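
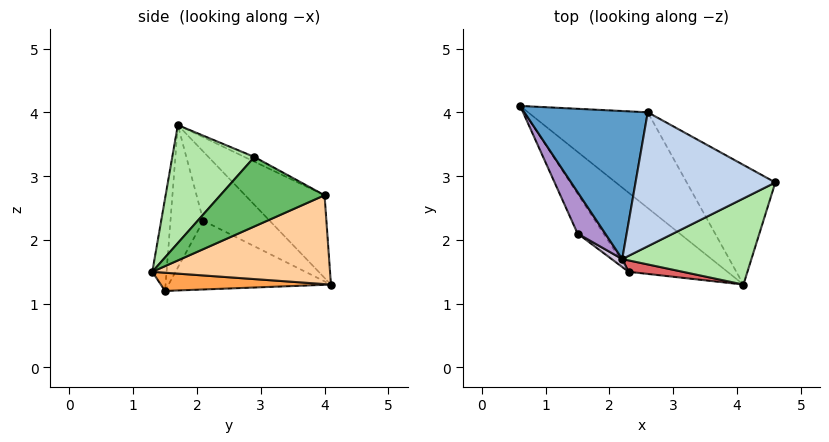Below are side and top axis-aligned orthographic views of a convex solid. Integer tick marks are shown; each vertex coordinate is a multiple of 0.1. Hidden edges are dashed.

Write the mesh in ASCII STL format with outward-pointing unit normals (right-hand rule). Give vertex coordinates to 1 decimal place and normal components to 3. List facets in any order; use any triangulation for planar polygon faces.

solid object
 facet normal -0.499 0.443 0.745
  outer loop
   vertex 2.6 4.0 2.7
   vertex 0.6 4.1 1.3
   vertex 2.2 1.7 3.8
  endloop
 endfacet
 facet normal -0.030 0.436 0.900
  outer loop
   vertex 2.6 4.0 2.7
   vertex 2.2 1.7 3.8
   vertex 4.6 2.9 3.3
  endloop
 endfacet
 facet normal 0.179 0.154 -0.972
  outer loop
   vertex 4.1 1.3 1.5
   vertex 2.3 1.5 1.2
   vertex 0.6 4.1 1.3
  endloop
 endfacet
 facet normal 0.491 0.567 -0.661
  outer loop
   vertex 4.1 1.3 1.5
   vertex 0.6 4.1 1.3
   vertex 2.6 4.0 2.7
  endloop
 endfacet
 facet normal 0.507 0.569 -0.647
  outer loop
   vertex 4.1 1.3 1.5
   vertex 2.6 4.0 2.7
   vertex 4.6 2.9 3.3
  endloop
 endfacet
 facet normal 0.467 -0.721 0.511
  outer loop
   vertex 4.1 1.3 1.5
   vertex 4.6 2.9 3.3
   vertex 2.2 1.7 3.8
  endloop
 endfacet
 facet normal -0.122 -0.990 0.071
  outer loop
   vertex 4.1 1.3 1.5
   vertex 2.2 1.7 3.8
   vertex 2.3 1.5 1.2
  endloop
 endfacet
 facet normal -0.803 -0.513 -0.304
  outer loop
   vertex 1.5 2.1 2.3
   vertex 0.6 4.1 1.3
   vertex 2.3 1.5 1.2
  endloop
 endfacet
 facet normal -0.904 -0.226 0.362
  outer loop
   vertex 1.5 2.1 2.3
   vertex 2.2 1.7 3.8
   vertex 0.6 4.1 1.3
  endloop
 endfacet
 facet normal -0.562 -0.826 0.042
  outer loop
   vertex 1.5 2.1 2.3
   vertex 2.3 1.5 1.2
   vertex 2.2 1.7 3.8
  endloop
 endfacet
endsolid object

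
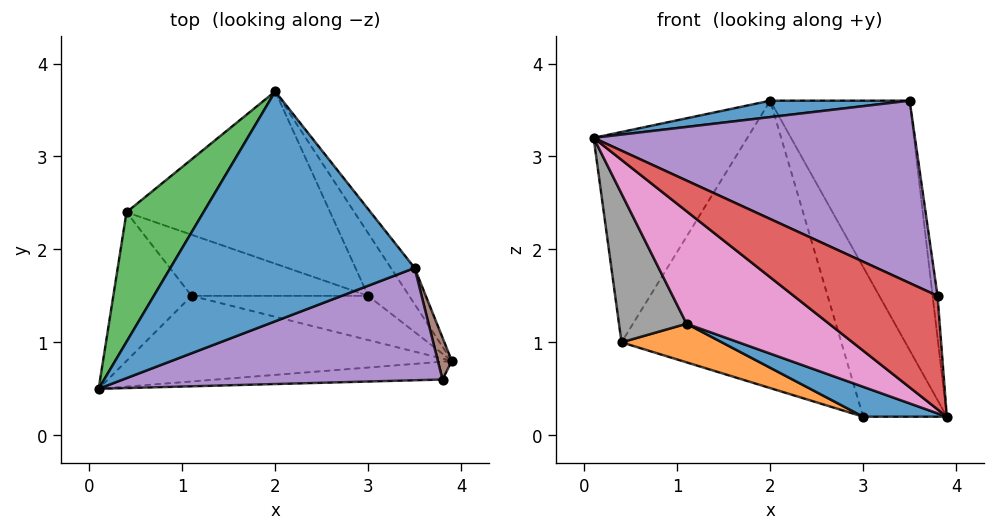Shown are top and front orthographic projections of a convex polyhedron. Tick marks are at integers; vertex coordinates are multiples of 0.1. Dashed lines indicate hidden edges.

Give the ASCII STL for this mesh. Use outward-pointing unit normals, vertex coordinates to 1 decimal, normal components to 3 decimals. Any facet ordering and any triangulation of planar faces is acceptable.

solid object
 facet normal -0.090 -0.071 0.993
  outer loop
   vertex 3.5 1.8 3.6
   vertex 2.0 3.7 3.6
   vertex 0.1 0.5 3.2
  endloop
 endfacet
 facet normal 0.782 0.617 -0.090
  outer loop
   vertex 3.5 1.8 3.6
   vertex 3.9 0.8 0.2
   vertex 2.0 3.7 3.6
  endloop
 endfacet
 facet normal -0.839 0.463 0.285
  outer loop
   vertex 0.4 2.4 1.0
   vertex 0.1 0.5 3.2
   vertex 2.0 3.7 3.6
  endloop
 endfacet
 facet normal -0.045 -0.987 -0.155
  outer loop
   vertex 3.8 0.6 1.5
   vertex 0.1 0.5 3.2
   vertex 3.9 0.8 0.2
  endloop
 endfacet
 facet normal 0.255 -0.823 0.507
  outer loop
   vertex 3.8 0.6 1.5
   vertex 3.5 1.8 3.6
   vertex 0.1 0.5 3.2
  endloop
 endfacet
 facet normal 0.992 0.090 0.090
  outer loop
   vertex 3.8 0.6 1.5
   vertex 3.9 0.8 0.2
   vertex 3.5 1.8 3.6
  endloop
 endfacet
 facet normal -0.383 -0.735 -0.559
  outer loop
   vertex 1.1 1.5 1.2
   vertex 3.9 0.8 0.2
   vertex 0.1 0.5 3.2
  endloop
 endfacet
 facet normal -0.577 -0.577 -0.577
  outer loop
   vertex 1.1 1.5 1.2
   vertex 0.1 0.5 3.2
   vertex 0.4 2.4 1.0
  endloop
 endfacet
 facet normal 0.583 0.750 -0.314
  outer loop
   vertex 3.0 1.5 0.2
   vertex 2.0 3.7 3.6
   vertex 3.9 0.8 0.2
  endloop
 endfacet
 facet normal 0.137 0.850 -0.509
  outer loop
   vertex 3.0 1.5 0.2
   vertex 0.4 2.4 1.0
   vertex 2.0 3.7 3.6
  endloop
 endfacet
 facet normal -0.400 -0.514 -0.759
  outer loop
   vertex 3.0 1.5 0.2
   vertex 3.9 0.8 0.2
   vertex 1.1 1.5 1.2
  endloop
 endfacet
 facet normal -0.407 -0.488 -0.772
  outer loop
   vertex 3.0 1.5 0.2
   vertex 1.1 1.5 1.2
   vertex 0.4 2.4 1.0
  endloop
 endfacet
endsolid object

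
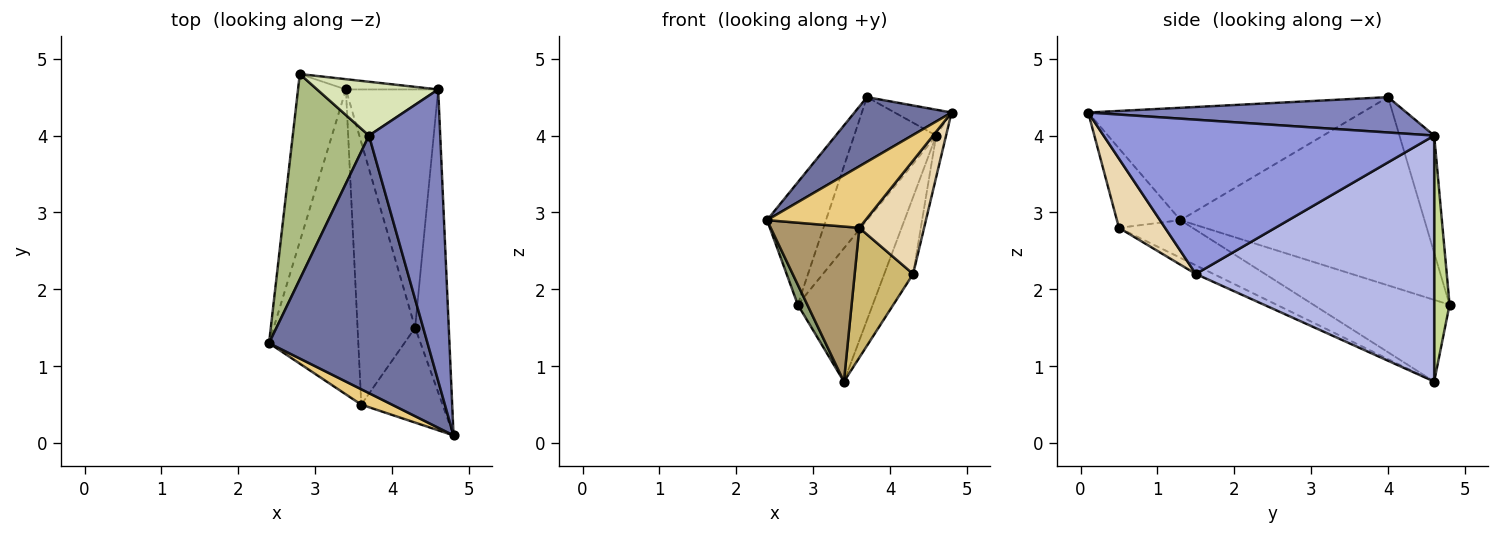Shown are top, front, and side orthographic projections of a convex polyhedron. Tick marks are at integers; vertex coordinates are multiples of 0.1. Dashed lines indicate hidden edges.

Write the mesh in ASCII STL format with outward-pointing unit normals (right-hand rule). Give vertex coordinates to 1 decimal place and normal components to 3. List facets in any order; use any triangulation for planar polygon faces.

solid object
 facet normal -0.567 -0.201 0.799
  outer loop
   vertex 3.7 4.0 4.5
   vertex 2.4 1.3 2.9
   vertex 4.8 0.1 4.3
  endloop
 endfacet
 facet normal 0.443 0.079 0.893
  outer loop
   vertex 4.6 4.6 4.0
   vertex 3.7 4.0 4.5
   vertex 4.8 0.1 4.3
  endloop
 endfacet
 facet normal 0.977 0.029 -0.213
  outer loop
   vertex 4.3 1.5 2.2
   vertex 4.6 4.6 4.0
   vertex 4.8 0.1 4.3
  endloop
 endfacet
 facet normal 0.930 0.113 -0.349
  outer loop
   vertex 4.3 1.5 2.2
   vertex 3.4 4.6 0.8
   vertex 4.6 4.6 4.0
  endloop
 endfacet
 facet normal -0.861 -0.060 -0.505
  outer loop
   vertex 2.8 4.8 1.8
   vertex 3.4 4.6 0.8
   vertex 2.4 1.3 2.9
  endloop
 endfacet
 facet normal -0.905 0.218 0.366
  outer loop
   vertex 2.8 4.8 1.8
   vertex 2.4 1.3 2.9
   vertex 3.7 4.0 4.5
  endloop
 endfacet
 facet normal 0.200 0.977 -0.075
  outer loop
   vertex 2.8 4.8 1.8
   vertex 4.6 4.6 4.0
   vertex 3.4 4.6 0.8
  endloop
 endfacet
 facet normal -0.362 0.854 0.374
  outer loop
   vertex 2.8 4.8 1.8
   vertex 3.7 4.0 4.5
   vertex 4.6 4.6 4.0
  endloop
 endfacet
 facet normal -0.352 -0.424 -0.834
  outer loop
   vertex 3.6 0.5 2.8
   vertex 2.4 1.3 2.9
   vertex 3.4 4.6 0.8
  endloop
 endfacet
 facet normal -0.133 -0.440 -0.888
  outer loop
   vertex 3.6 0.5 2.8
   vertex 3.4 4.6 0.8
   vertex 4.3 1.5 2.2
  endloop
 endfacet
 facet normal -0.531 -0.822 0.206
  outer loop
   vertex 3.6 0.5 2.8
   vertex 4.8 0.1 4.3
   vertex 2.4 1.3 2.9
  endloop
 endfacet
 facet normal 0.479 -0.673 -0.563
  outer loop
   vertex 3.6 0.5 2.8
   vertex 4.3 1.5 2.2
   vertex 4.8 0.1 4.3
  endloop
 endfacet
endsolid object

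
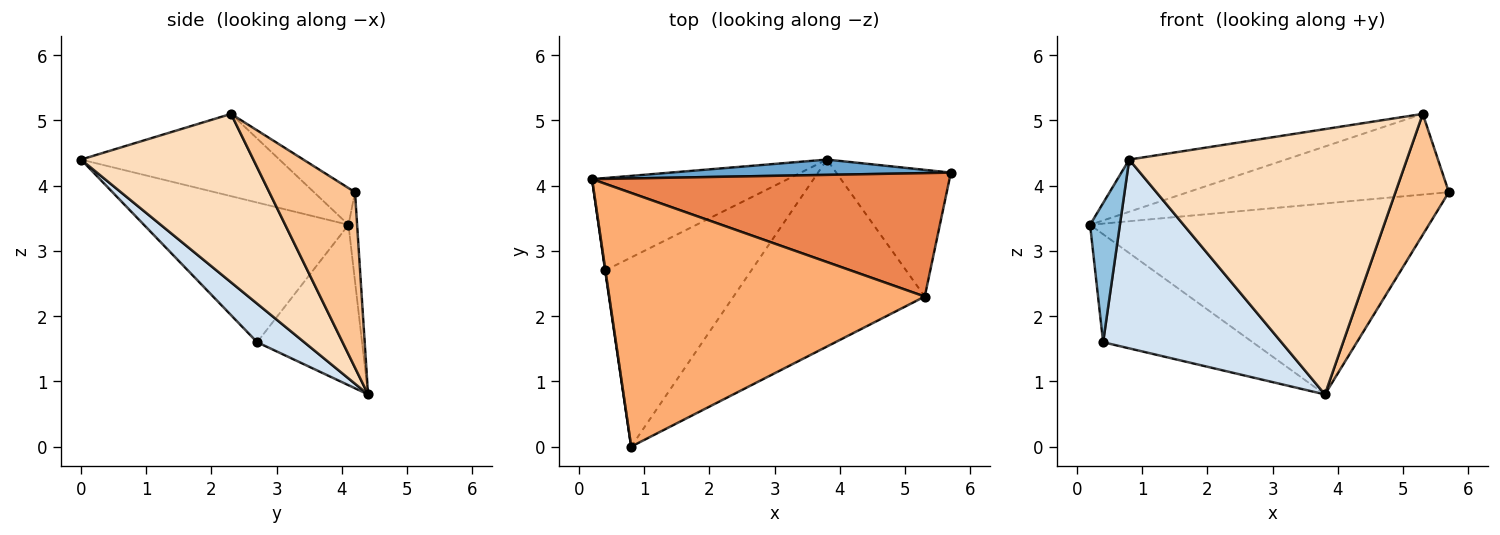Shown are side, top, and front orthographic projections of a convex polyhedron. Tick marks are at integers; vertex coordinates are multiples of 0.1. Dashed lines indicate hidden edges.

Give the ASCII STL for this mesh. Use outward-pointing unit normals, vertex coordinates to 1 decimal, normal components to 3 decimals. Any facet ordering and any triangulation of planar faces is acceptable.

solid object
 facet normal -0.025 0.996 0.080
  outer loop
   vertex 3.8 4.4 0.8
   vertex 0.2 4.1 3.4
   vertex 5.7 4.2 3.9
  endloop
 endfacet
 facet normal -0.990 -0.144 0.002
  outer loop
   vertex 0.4 2.7 1.6
   vertex 0.8 0.0 4.4
   vertex 0.2 4.1 3.4
  endloop
 endfacet
 facet normal -0.470 0.671 -0.574
  outer loop
   vertex 0.4 2.7 1.6
   vertex 0.2 4.1 3.4
   vertex 3.8 4.4 0.8
  endloop
 endfacet
 facet normal 0.183 -0.694 -0.696
  outer loop
   vertex 0.4 2.7 1.6
   vertex 3.8 4.4 0.8
   vertex 0.8 0.0 4.4
  endloop
 endfacet
 facet normal -0.086 0.545 0.834
  outer loop
   vertex 5.3 2.3 5.1
   vertex 5.7 4.2 3.9
   vertex 0.2 4.1 3.4
  endloop
 endfacet
 facet normal -0.247 0.195 0.949
  outer loop
   vertex 5.3 2.3 5.1
   vertex 0.2 4.1 3.4
   vertex 0.8 0.0 4.4
  endloop
 endfacet
 facet normal 0.742 -0.462 -0.485
  outer loop
   vertex 5.3 2.3 5.1
   vertex 3.8 4.4 0.8
   vertex 5.7 4.2 3.9
  endloop
 endfacet
 facet normal 0.452 -0.729 -0.514
  outer loop
   vertex 5.3 2.3 5.1
   vertex 0.8 0.0 4.4
   vertex 3.8 4.4 0.8
  endloop
 endfacet
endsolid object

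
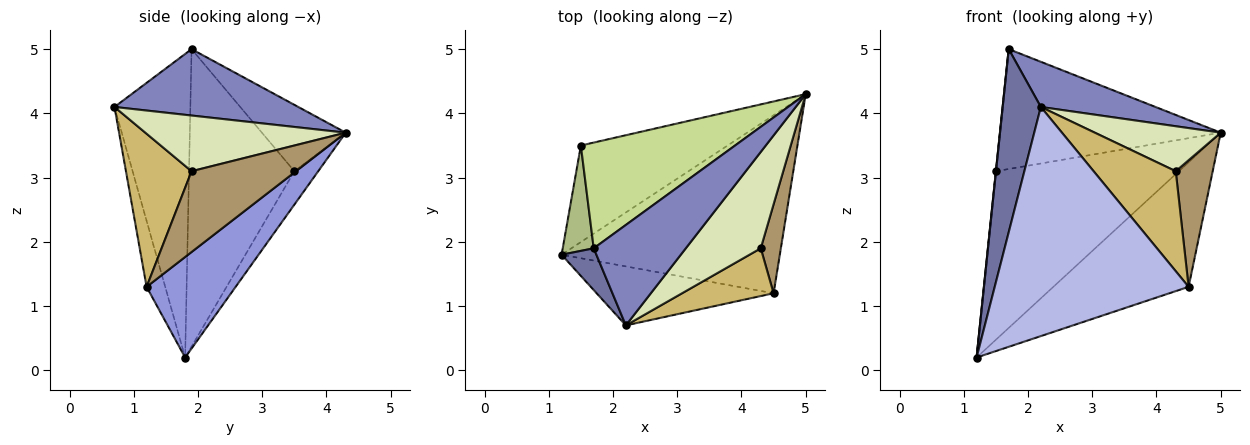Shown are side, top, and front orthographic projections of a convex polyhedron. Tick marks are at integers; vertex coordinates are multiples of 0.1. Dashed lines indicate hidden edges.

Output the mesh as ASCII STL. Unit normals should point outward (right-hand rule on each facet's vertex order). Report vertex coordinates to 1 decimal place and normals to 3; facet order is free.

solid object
 facet normal -0.889 -0.447 0.102
  outer loop
   vertex 1.7 1.9 5.0
   vertex 1.2 1.8 0.2
   vertex 2.2 0.7 4.1
  endloop
 endfacet
 facet normal 0.549 -0.343 0.762
  outer loop
   vertex 1.7 1.9 5.0
   vertex 2.2 0.7 4.1
   vertex 5.0 4.3 3.7
  endloop
 endfacet
 facet normal 0.353 0.536 -0.767
  outer loop
   vertex 4.5 1.2 1.3
   vertex 1.2 1.8 0.2
   vertex 5.0 4.3 3.7
  endloop
 endfacet
 facet normal -0.093 -0.964 -0.248
  outer loop
   vertex 4.5 1.2 1.3
   vertex 2.2 0.7 4.1
   vertex 1.2 1.8 0.2
  endloop
 endfacet
 facet normal -0.112 0.862 -0.494
  outer loop
   vertex 1.5 3.5 3.1
   vertex 5.0 4.3 3.7
   vertex 1.2 1.8 0.2
  endloop
 endfacet
 facet normal -0.995 -0.001 0.104
  outer loop
   vertex 1.5 3.5 3.1
   vertex 1.2 1.8 0.2
   vertex 1.7 1.9 5.0
  endloop
 endfacet
 facet normal -0.274 0.721 0.636
  outer loop
   vertex 1.5 3.5 3.1
   vertex 1.7 1.9 5.0
   vertex 5.0 4.3 3.7
  endloop
 endfacet
 facet normal 0.558 -0.351 0.752
  outer loop
   vertex 4.3 1.9 3.1
   vertex 5.0 4.3 3.7
   vertex 2.2 0.7 4.1
  endloop
 endfacet
 facet normal 0.918 -0.325 0.228
  outer loop
   vertex 4.3 1.9 3.1
   vertex 4.5 1.2 1.3
   vertex 5.0 4.3 3.7
  endloop
 endfacet
 facet normal 0.585 -0.732 0.350
  outer loop
   vertex 4.3 1.9 3.1
   vertex 2.2 0.7 4.1
   vertex 4.5 1.2 1.3
  endloop
 endfacet
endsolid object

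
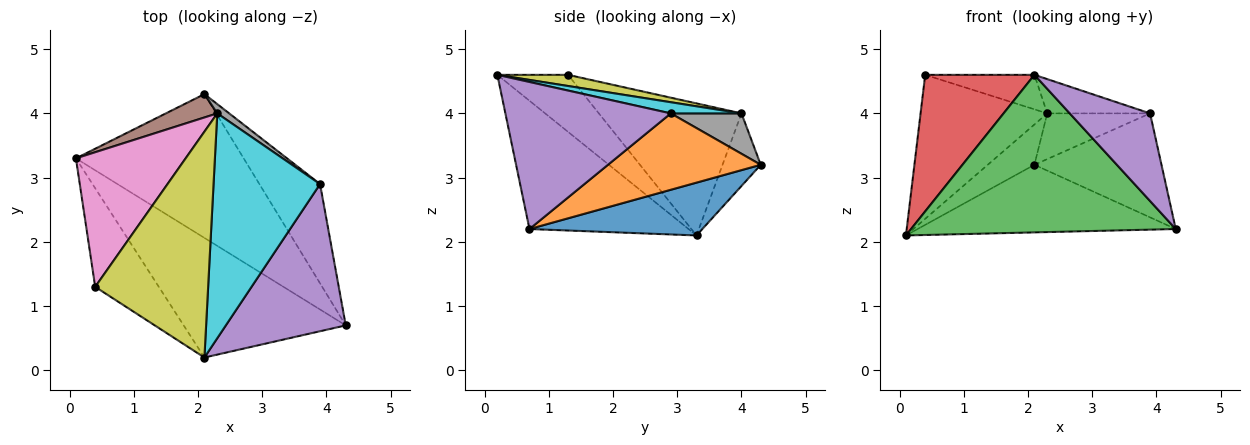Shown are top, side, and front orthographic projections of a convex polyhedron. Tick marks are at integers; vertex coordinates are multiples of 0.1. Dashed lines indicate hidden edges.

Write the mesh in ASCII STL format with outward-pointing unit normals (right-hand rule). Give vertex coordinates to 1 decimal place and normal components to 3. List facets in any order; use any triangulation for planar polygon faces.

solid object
 facet normal 0.274 0.409 -0.870
  outer loop
   vertex 2.1 4.3 3.2
   vertex 4.3 0.7 2.2
   vertex 0.1 3.3 2.1
  endloop
 endfacet
 facet normal 0.656 0.546 -0.521
  outer loop
   vertex 3.9 2.9 4.0
   vertex 4.3 0.7 2.2
   vertex 2.1 4.3 3.2
  endloop
 endfacet
 facet normal -0.432 -0.718 -0.545
  outer loop
   vertex 2.1 0.2 4.6
   vertex 0.1 3.3 2.1
   vertex 4.3 0.7 2.2
  endloop
 endfacet
 facet normal -0.465 -0.718 -0.519
  outer loop
   vertex 2.1 0.2 4.6
   vertex 0.4 1.3 4.6
   vertex 0.1 3.3 2.1
  endloop
 endfacet
 facet normal 0.725 -0.352 0.592
  outer loop
   vertex 2.1 0.2 4.6
   vertex 4.3 0.7 2.2
   vertex 3.9 2.9 4.0
  endloop
 endfacet
 facet normal -0.578 0.706 0.409
  outer loop
   vertex 2.3 4.0 4.0
   vertex 2.1 4.3 3.2
   vertex 0.1 3.3 2.1
  endloop
 endfacet
 facet normal -0.635 0.564 0.528
  outer loop
   vertex 2.3 4.0 4.0
   vertex 0.1 3.3 2.1
   vertex 0.4 1.3 4.6
  endloop
 endfacet
 facet normal 0.559 0.813 0.165
  outer loop
   vertex 2.3 4.0 4.0
   vertex 3.9 2.9 4.0
   vertex 2.1 4.3 3.2
  endloop
 endfacet
 facet normal 0.097 0.150 0.984
  outer loop
   vertex 2.3 4.0 4.0
   vertex 0.4 1.3 4.6
   vertex 2.1 0.2 4.6
  endloop
 endfacet
 facet normal 0.103 0.150 0.983
  outer loop
   vertex 2.3 4.0 4.0
   vertex 2.1 0.2 4.6
   vertex 3.9 2.9 4.0
  endloop
 endfacet
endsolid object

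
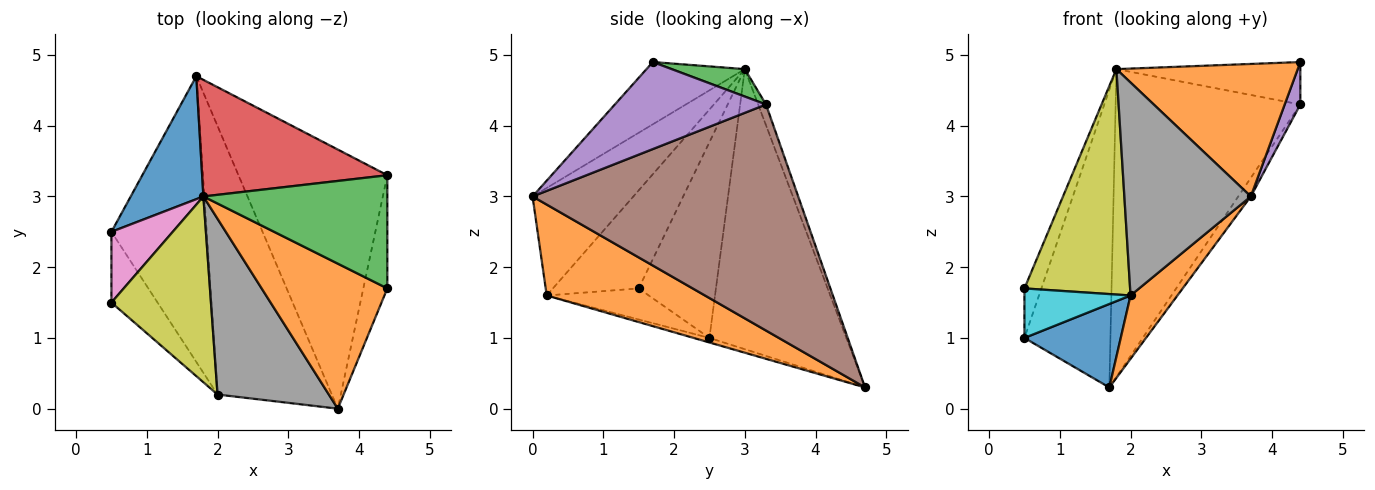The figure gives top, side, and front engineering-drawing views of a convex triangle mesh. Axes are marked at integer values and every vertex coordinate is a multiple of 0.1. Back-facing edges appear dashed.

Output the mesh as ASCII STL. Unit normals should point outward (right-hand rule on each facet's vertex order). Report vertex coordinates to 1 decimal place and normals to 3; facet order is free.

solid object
 facet normal -0.827 0.519 0.215
  outer loop
   vertex 1.8 3.0 4.8
   vertex 1.7 4.7 0.3
   vertex 0.5 2.5 1.0
  endloop
 endfacet
 facet normal -0.343 -0.634 0.693
  outer loop
   vertex 1.8 3.0 4.8
   vertex 3.7 0.0 3.0
   vertex 4.4 1.7 4.9
  endloop
 endfacet
 facet normal 0.138 0.348 0.927
  outer loop
   vertex 4.4 3.3 4.3
   vertex 1.8 3.0 4.8
   vertex 4.4 1.7 4.9
  endloop
 endfacet
 facet normal -0.040 0.934 0.354
  outer loop
   vertex 4.4 3.3 4.3
   vertex 1.7 4.7 0.3
   vertex 1.8 3.0 4.8
  endloop
 endfacet
 facet normal 0.959 -0.099 -0.265
  outer loop
   vertex 4.4 3.3 4.3
   vertex 4.4 1.7 4.9
   vertex 3.7 0.0 3.0
  endloop
 endfacet
 facet normal 0.835 0.039 -0.550
  outer loop
   vertex 4.4 3.3 4.3
   vertex 3.7 0.0 3.0
   vertex 1.7 4.7 0.3
  endloop
 endfacet
 facet normal -0.934 0.205 0.293
  outer loop
   vertex 0.5 1.5 1.7
   vertex 1.8 3.0 4.8
   vertex 0.5 2.5 1.0
  endloop
 endfacet
 facet normal -0.524 -0.657 0.542
  outer loop
   vertex 2.0 0.2 1.6
   vertex 3.7 0.0 3.0
   vertex 1.8 3.0 4.8
  endloop
 endfacet
 facet normal -0.531 -0.654 0.539
  outer loop
   vertex 2.0 0.2 1.6
   vertex 1.8 3.0 4.8
   vertex 0.5 1.5 1.7
  endloop
 endfacet
 facet normal -0.483 -0.502 -0.717
  outer loop
   vertex 2.0 0.2 1.6
   vertex 0.5 1.5 1.7
   vertex 0.5 2.5 1.0
  endloop
 endfacet
 facet normal -0.046 -0.280 -0.959
  outer loop
   vertex 2.0 0.2 1.6
   vertex 0.5 2.5 1.0
   vertex 1.7 4.7 0.3
  endloop
 endfacet
 facet normal 0.612 -0.181 -0.769
  outer loop
   vertex 2.0 0.2 1.6
   vertex 1.7 4.7 0.3
   vertex 3.7 0.0 3.0
  endloop
 endfacet
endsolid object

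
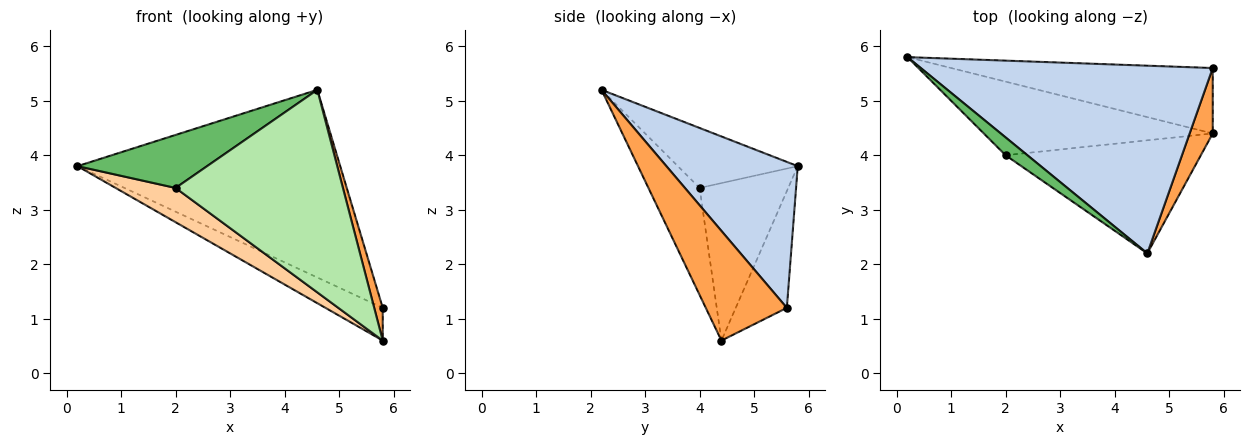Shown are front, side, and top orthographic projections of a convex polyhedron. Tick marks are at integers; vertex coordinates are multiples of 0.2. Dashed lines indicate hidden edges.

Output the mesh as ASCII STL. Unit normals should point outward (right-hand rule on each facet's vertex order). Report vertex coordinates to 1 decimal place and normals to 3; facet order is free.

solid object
 facet normal -0.371 0.415 -0.831
  outer loop
   vertex 5.8 5.6 1.2
   vertex 5.8 4.4 0.6
   vertex 0.2 5.8 3.8
  endloop
 endfacet
 facet normal 0.333 0.667 0.667
  outer loop
   vertex 5.8 5.6 1.2
   vertex 0.2 5.8 3.8
   vertex 4.6 2.2 5.2
  endloop
 endfacet
 facet normal 0.973 -0.102 0.205
  outer loop
   vertex 5.8 5.6 1.2
   vertex 4.6 2.2 5.2
   vertex 5.8 4.4 0.6
  endloop
 endfacet
 facet normal -0.529 -0.358 -0.769
  outer loop
   vertex 2.0 4.0 3.4
   vertex 0.2 5.8 3.8
   vertex 5.8 4.4 0.6
  endloop
 endfacet
 facet normal -0.659 -0.713 0.240
  outer loop
   vertex 2.0 4.0 3.4
   vertex 4.6 2.2 5.2
   vertex 0.2 5.8 3.8
  endloop
 endfacet
 facet normal -0.258 -0.844 -0.471
  outer loop
   vertex 2.0 4.0 3.4
   vertex 5.8 4.4 0.6
   vertex 4.6 2.2 5.2
  endloop
 endfacet
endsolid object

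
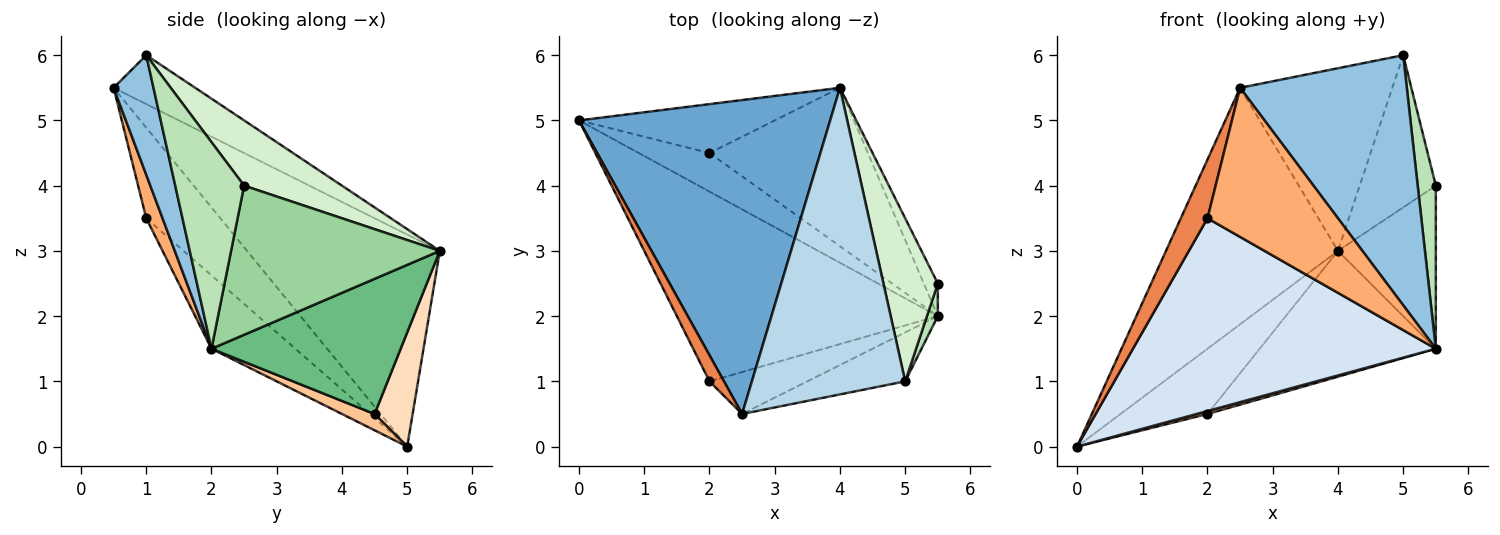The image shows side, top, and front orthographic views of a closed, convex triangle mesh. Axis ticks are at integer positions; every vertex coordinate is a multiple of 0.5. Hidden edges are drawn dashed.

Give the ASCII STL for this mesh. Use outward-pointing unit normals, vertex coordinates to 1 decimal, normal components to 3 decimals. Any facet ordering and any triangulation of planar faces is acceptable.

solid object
 facet normal -0.559 0.499 0.662
  outer loop
   vertex 4.0 5.5 3.0
   vertex 0.0 5.0 0.0
   vertex 2.5 0.5 5.5
  endloop
 endfacet
 facet normal 0.228 -0.955 -0.187
  outer loop
   vertex 5.0 1.0 6.0
   vertex 2.5 0.5 5.5
   vertex 5.5 2.0 1.5
  endloop
 endfacet
 facet normal -0.264 0.494 0.829
  outer loop
   vertex 5.0 1.0 6.0
   vertex 4.0 5.5 3.0
   vertex 2.5 0.5 5.5
  endloop
 endfacet
 facet normal -0.194 -0.699 -0.688
  outer loop
   vertex 2.0 1.0 3.5
   vertex 0.0 5.0 0.0
   vertex 5.5 2.0 1.5
  endloop
 endfacet
 facet normal -0.930 -0.335 0.149
  outer loop
   vertex 2.0 1.0 3.5
   vertex 2.5 0.5 5.5
   vertex 0.0 5.0 0.0
  endloop
 endfacet
 facet normal 0.119 -0.956 -0.269
  outer loop
   vertex 2.0 1.0 3.5
   vertex 5.5 2.0 1.5
   vertex 2.5 0.5 5.5
  endloop
 endfacet
 facet normal 0.224 -0.075 -0.972
  outer loop
   vertex 2.0 4.5 0.5
   vertex 5.5 2.0 1.5
   vertex 0.0 5.0 0.0
  endloop
 endfacet
 facet normal 0.330 0.755 -0.566
  outer loop
   vertex 2.0 4.5 0.5
   vertex 0.0 5.0 0.0
   vertex 4.0 5.5 3.0
  endloop
 endfacet
 facet normal 0.555 0.517 -0.651
  outer loop
   vertex 2.0 4.5 0.5
   vertex 4.0 5.5 3.0
   vertex 5.5 2.0 1.5
  endloop
 endfacet
 facet normal 0.902 0.423 -0.085
  outer loop
   vertex 5.5 2.5 4.0
   vertex 5.5 2.0 1.5
   vertex 4.0 5.5 3.0
  endloop
 endfacet
 facet normal 0.966 -0.254 0.051
  outer loop
   vertex 5.5 2.5 4.0
   vertex 5.0 1.0 6.0
   vertex 5.5 2.0 1.5
  endloop
 endfacet
 facet normal 0.659 0.513 0.550
  outer loop
   vertex 5.5 2.5 4.0
   vertex 4.0 5.5 3.0
   vertex 5.0 1.0 6.0
  endloop
 endfacet
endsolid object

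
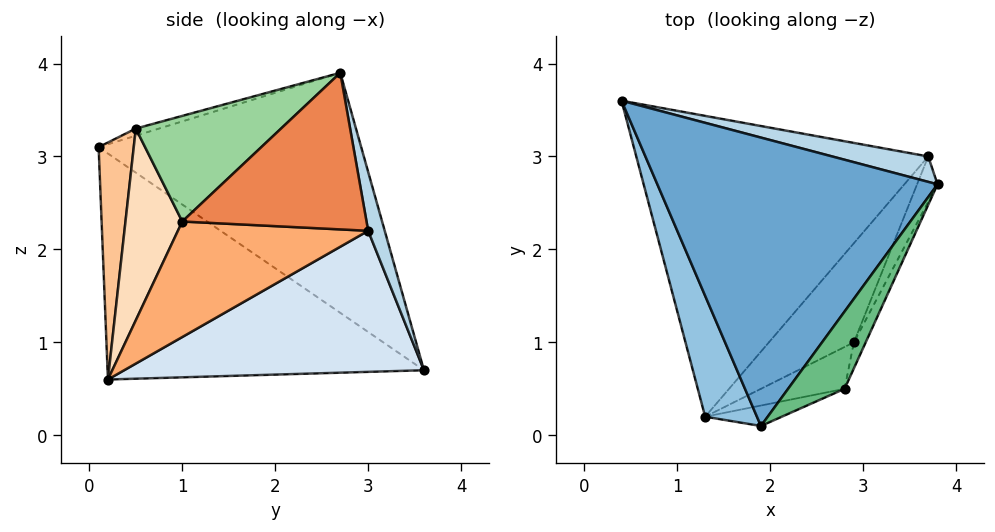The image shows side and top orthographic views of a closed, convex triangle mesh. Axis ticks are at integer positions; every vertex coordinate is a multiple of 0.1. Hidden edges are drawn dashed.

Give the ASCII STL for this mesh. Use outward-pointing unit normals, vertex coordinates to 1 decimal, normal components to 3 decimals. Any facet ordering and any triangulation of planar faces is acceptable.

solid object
 facet normal -0.632 0.235 0.738
  outer loop
   vertex 1.9 0.1 3.1
   vertex 3.8 2.7 3.9
   vertex 0.4 3.6 0.7
  endloop
 endfacet
 facet normal -0.942 -0.256 0.216
  outer loop
   vertex 1.9 0.1 3.1
   vertex 0.4 3.6 0.7
   vertex 1.3 0.2 0.6
  endloop
 endfacet
 facet normal 0.102 0.981 0.167
  outer loop
   vertex 3.7 3.0 2.2
   vertex 0.4 3.6 0.7
   vertex 3.8 2.7 3.9
  endloop
 endfacet
 facet normal 0.431 0.140 -0.892
  outer loop
   vertex 3.7 3.0 2.2
   vertex 1.3 0.2 0.6
   vertex 0.4 3.6 0.7
  endloop
 endfacet
 facet normal 0.920 -0.374 -0.120
  outer loop
   vertex 2.9 1.0 2.3
   vertex 3.7 3.0 2.2
   vertex 3.8 2.7 3.9
  endloop
 endfacet
 facet normal 0.760 -0.332 -0.559
  outer loop
   vertex 2.9 1.0 2.3
   vertex 1.3 0.2 0.6
   vertex 3.7 3.0 2.2
  endloop
 endfacet
 facet normal 0.428 -0.893 -0.138
  outer loop
   vertex 2.8 0.5 3.3
   vertex 1.9 0.1 3.1
   vertex 1.3 0.2 0.6
  endloop
 endfacet
 facet normal 0.654 -0.701 -0.285
  outer loop
   vertex 2.8 0.5 3.3
   vertex 1.3 0.2 0.6
   vertex 2.9 1.0 2.3
  endloop
 endfacet
 facet normal -0.123 -0.209 0.970
  outer loop
   vertex 2.8 0.5 3.3
   vertex 3.8 2.7 3.9
   vertex 1.9 0.1 3.1
  endloop
 endfacet
 facet normal 0.916 -0.388 -0.103
  outer loop
   vertex 2.8 0.5 3.3
   vertex 2.9 1.0 2.3
   vertex 3.8 2.7 3.9
  endloop
 endfacet
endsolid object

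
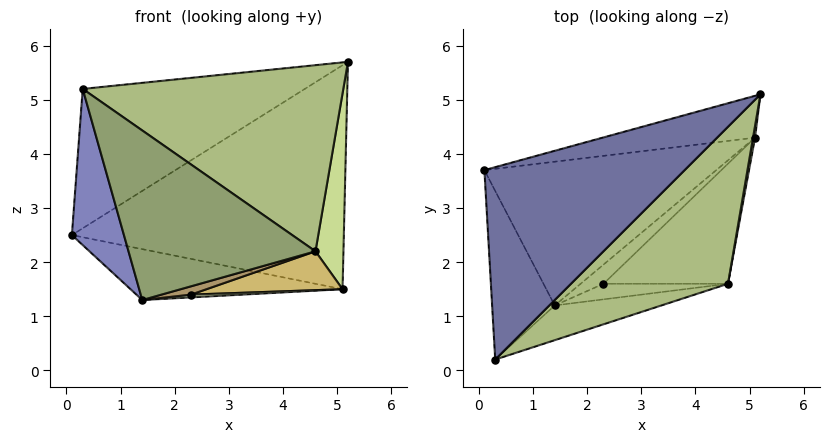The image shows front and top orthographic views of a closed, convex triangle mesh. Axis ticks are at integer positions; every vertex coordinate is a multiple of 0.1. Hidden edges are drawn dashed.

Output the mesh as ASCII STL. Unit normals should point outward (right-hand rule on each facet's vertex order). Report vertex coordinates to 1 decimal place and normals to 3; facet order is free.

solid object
 facet normal -0.556 0.487 0.673
  outer loop
   vertex 0.3 0.2 5.2
   vertex 5.2 5.1 5.7
   vertex 0.1 3.7 2.5
  endloop
 endfacet
 facet normal -0.893 -0.306 -0.330
  outer loop
   vertex 1.4 1.2 1.3
   vertex 0.3 0.2 5.2
   vertex 0.1 3.7 2.5
  endloop
 endfacet
 facet normal -0.153 0.971 -0.181
  outer loop
   vertex 5.1 4.3 1.5
   vertex 0.1 3.7 2.5
   vertex 5.2 5.1 5.7
  endloop
 endfacet
 facet normal -0.223 0.325 -0.919
  outer loop
   vertex 5.1 4.3 1.5
   vertex 1.4 1.2 1.3
   vertex 0.1 3.7 2.5
  endloop
 endfacet
 facet normal 0.176 -0.964 -0.198
  outer loop
   vertex 4.6 1.6 2.2
   vertex 0.3 0.2 5.2
   vertex 1.4 1.2 1.3
  endloop
 endfacet
 facet normal 0.573 -0.627 0.528
  outer loop
   vertex 4.6 1.6 2.2
   vertex 5.2 5.1 5.7
   vertex 0.3 0.2 5.2
  endloop
 endfacet
 facet normal 0.984 -0.179 0.011
  outer loop
   vertex 4.6 1.6 2.2
   vertex 5.1 4.3 1.5
   vertex 5.2 5.1 5.7
  endloop
 endfacet
 facet normal 0.171 -0.141 -0.975
  outer loop
   vertex 2.3 1.6 1.4
   vertex 1.4 1.2 1.3
   vertex 5.1 4.3 1.5
  endloop
 endfacet
 facet normal 0.293 -0.449 -0.844
  outer loop
   vertex 2.3 1.6 1.4
   vertex 4.6 1.6 2.2
   vertex 1.4 1.2 1.3
  endloop
 endfacet
 facet normal 0.314 -0.292 -0.903
  outer loop
   vertex 2.3 1.6 1.4
   vertex 5.1 4.3 1.5
   vertex 4.6 1.6 2.2
  endloop
 endfacet
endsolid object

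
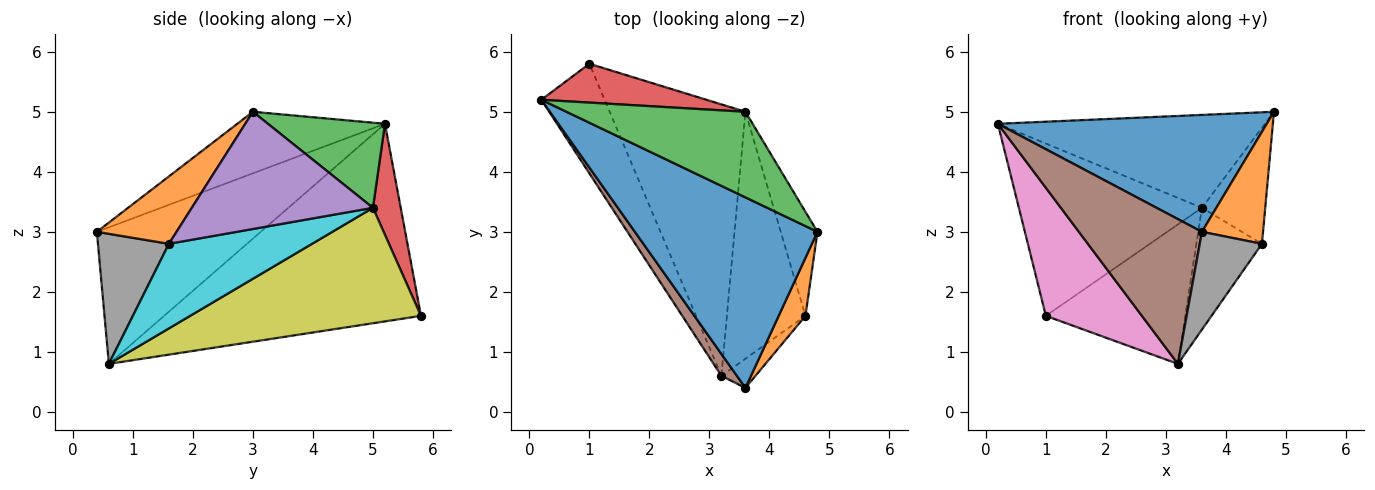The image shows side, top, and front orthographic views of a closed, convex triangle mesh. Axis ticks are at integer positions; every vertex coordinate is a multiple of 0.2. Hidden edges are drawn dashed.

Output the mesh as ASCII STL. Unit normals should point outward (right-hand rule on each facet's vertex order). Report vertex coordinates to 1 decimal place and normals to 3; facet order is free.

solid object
 facet normal -0.276 -0.503 0.819
  outer loop
   vertex 3.6 0.4 3.0
   vertex 4.8 3.0 5.0
   vertex 0.2 5.2 4.8
  endloop
 endfacet
 facet normal 0.757 -0.581 0.301
  outer loop
   vertex 4.6 1.6 2.8
   vertex 4.8 3.0 5.0
   vertex 3.6 0.4 3.0
  endloop
 endfacet
 facet normal 0.307 0.700 0.645
  outer loop
   vertex 3.6 5.0 3.4
   vertex 0.2 5.2 4.8
   vertex 4.8 3.0 5.0
  endloop
 endfacet
 facet normal 0.146 0.965 0.218
  outer loop
   vertex 3.6 5.0 3.4
   vertex 1.0 5.8 1.6
   vertex 0.2 5.2 4.8
  endloop
 endfacet
 facet normal 0.905 0.316 -0.284
  outer loop
   vertex 3.6 5.0 3.4
   vertex 4.8 3.0 5.0
   vertex 4.6 1.6 2.8
  endloop
 endfacet
 facet normal -0.796 -0.598 0.090
  outer loop
   vertex 3.2 0.6 0.8
   vertex 3.6 0.4 3.0
   vertex 0.2 5.2 4.8
  endloop
 endfacet
 facet normal -0.897 -0.335 -0.287
  outer loop
   vertex 3.2 0.6 0.8
   vertex 0.2 5.2 4.8
   vertex 1.0 5.8 1.6
  endloop
 endfacet
 facet normal 0.738 -0.647 -0.193
  outer loop
   vertex 3.2 0.6 0.8
   vertex 4.6 1.6 2.8
   vertex 3.6 0.4 3.0
  endloop
 endfacet
 facet normal 0.603 0.364 -0.709
  outer loop
   vertex 3.2 0.6 0.8
   vertex 1.0 5.8 1.6
   vertex 3.6 5.0 3.4
  endloop
 endfacet
 facet normal 0.695 0.318 -0.645
  outer loop
   vertex 3.2 0.6 0.8
   vertex 3.6 5.0 3.4
   vertex 4.6 1.6 2.8
  endloop
 endfacet
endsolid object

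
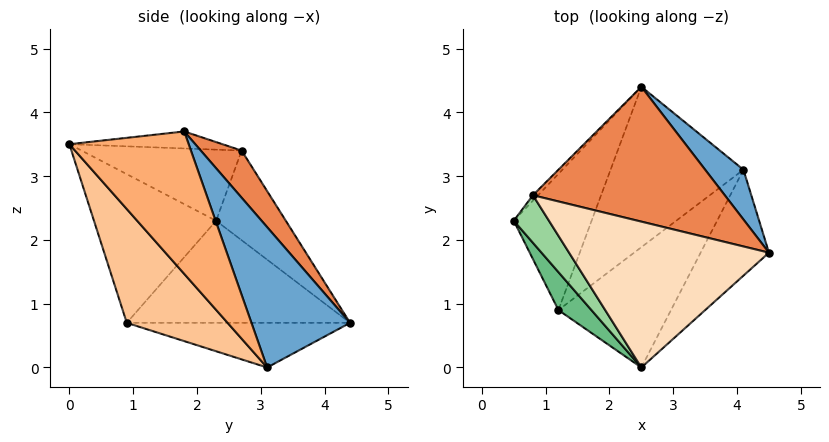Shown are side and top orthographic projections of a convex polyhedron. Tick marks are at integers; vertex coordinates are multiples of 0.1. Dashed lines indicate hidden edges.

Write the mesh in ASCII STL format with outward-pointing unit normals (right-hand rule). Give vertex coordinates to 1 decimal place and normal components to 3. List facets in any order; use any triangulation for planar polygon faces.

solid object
 facet normal 0.667 0.723 0.182
  outer loop
   vertex 4.1 3.1 0.0
   vertex 2.5 4.4 0.7
   vertex 4.5 1.8 3.7
  endloop
 endfacet
 facet normal -0.763 0.283 -0.582
  outer loop
   vertex 1.2 0.9 0.7
   vertex 0.5 2.3 2.3
   vertex 2.5 4.4 0.7
  endloop
 endfacet
 facet normal -0.316 0.118 -0.941
  outer loop
   vertex 1.2 0.9 0.7
   vertex 2.5 4.4 0.7
   vertex 4.1 3.1 0.0
  endloop
 endfacet
 facet normal -0.739 0.672 -0.043
  outer loop
   vertex 0.8 2.7 3.4
   vertex 2.5 4.4 0.7
   vertex 0.5 2.3 2.3
  endloop
 endfacet
 facet normal 0.145 0.794 0.591
  outer loop
   vertex 0.8 2.7 3.4
   vertex 4.5 1.8 3.7
   vertex 2.5 4.4 0.7
  endloop
 endfacet
 facet normal 0.652 -0.690 -0.313
  outer loop
   vertex 2.5 0.0 3.5
   vertex 4.1 3.1 0.0
   vertex 4.5 1.8 3.7
  endloop
 endfacet
 facet normal 0.464 -0.758 -0.459
  outer loop
   vertex 2.5 0.0 3.5
   vertex 1.2 0.9 0.7
   vertex 4.1 3.1 0.0
  endloop
 endfacet
 facet normal -0.085 -0.016 0.996
  outer loop
   vertex 2.5 0.0 3.5
   vertex 4.5 1.8 3.7
   vertex 0.8 2.7 3.4
  endloop
 endfacet
 facet normal -0.786 -0.593 0.175
  outer loop
   vertex 2.5 0.0 3.5
   vertex 0.5 2.3 2.3
   vertex 1.2 0.9 0.7
  endloop
 endfacet
 facet normal -0.786 -0.480 0.389
  outer loop
   vertex 2.5 0.0 3.5
   vertex 0.8 2.7 3.4
   vertex 0.5 2.3 2.3
  endloop
 endfacet
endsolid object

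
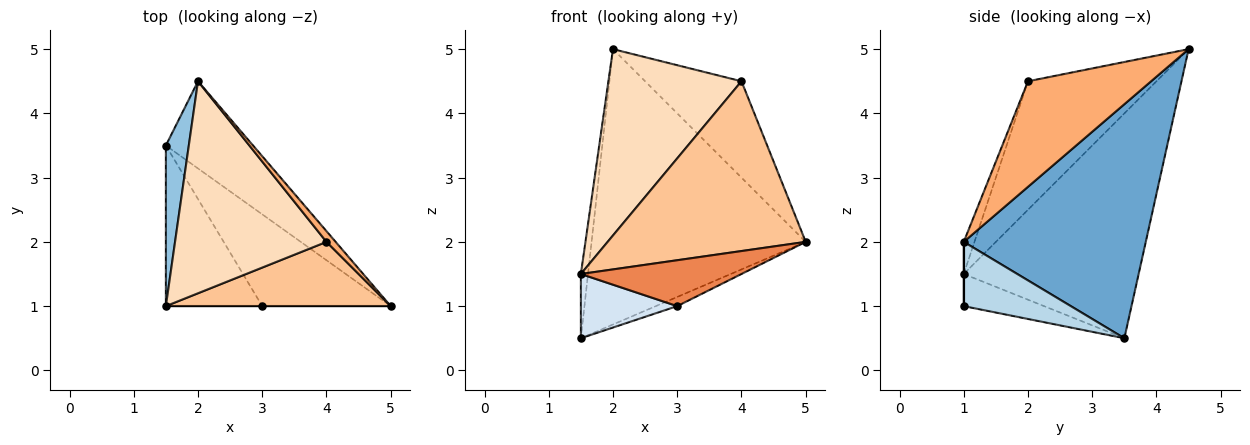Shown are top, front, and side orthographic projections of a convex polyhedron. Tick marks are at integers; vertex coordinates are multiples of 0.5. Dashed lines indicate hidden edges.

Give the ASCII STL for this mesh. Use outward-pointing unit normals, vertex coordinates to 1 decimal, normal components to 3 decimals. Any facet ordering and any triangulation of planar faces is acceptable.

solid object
 facet normal 0.630 0.741 -0.235
  outer loop
   vertex 2.0 4.5 5.0
   vertex 5.0 1.0 2.0
   vertex 1.5 3.5 0.5
  endloop
 endfacet
 facet normal -0.994 0.041 0.101
  outer loop
   vertex 1.5 1.0 1.5
   vertex 2.0 4.5 5.0
   vertex 1.5 3.5 0.5
  endloop
 endfacet
 facet normal 0.445 0.089 -0.891
  outer loop
   vertex 3.0 1.0 1.0
   vertex 1.5 3.5 0.5
   vertex 5.0 1.0 2.0
  endloop
 endfacet
 facet normal -0.296 -0.355 -0.887
  outer loop
   vertex 3.0 1.0 1.0
   vertex 1.5 1.0 1.5
   vertex 1.5 3.5 0.5
  endloop
 endfacet
 facet normal 0.000 -1.000 0.000
  outer loop
   vertex 3.0 1.0 1.0
   vertex 5.0 1.0 2.0
   vertex 1.5 1.0 1.5
  endloop
 endfacet
 facet normal 0.786 0.615 0.068
  outer loop
   vertex 4.0 2.0 4.5
   vertex 5.0 1.0 2.0
   vertex 2.0 4.5 5.0
  endloop
 endfacet
 facet normal -0.050 -0.934 0.353
  outer loop
   vertex 4.0 2.0 4.5
   vertex 1.5 1.0 1.5
   vertex 5.0 1.0 2.0
  endloop
 endfacet
 facet normal -0.537 -0.557 0.633
  outer loop
   vertex 4.0 2.0 4.5
   vertex 2.0 4.5 5.0
   vertex 1.5 1.0 1.5
  endloop
 endfacet
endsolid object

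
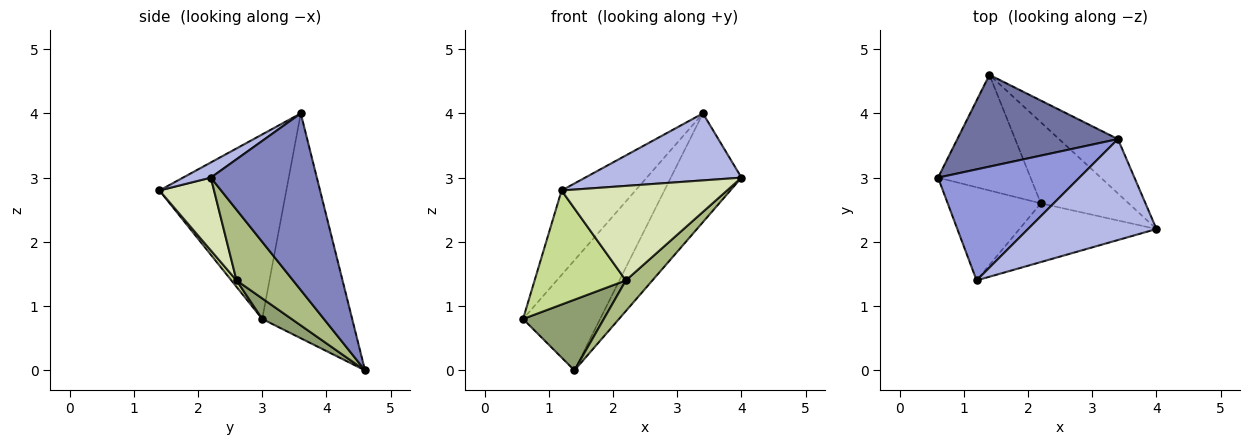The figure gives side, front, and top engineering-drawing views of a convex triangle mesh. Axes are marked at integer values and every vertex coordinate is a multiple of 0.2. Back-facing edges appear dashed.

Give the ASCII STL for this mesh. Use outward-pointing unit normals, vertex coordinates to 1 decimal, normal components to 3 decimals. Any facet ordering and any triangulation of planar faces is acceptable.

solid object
 facet normal -0.667 0.572 0.477
  outer loop
   vertex 3.4 3.6 4.0
   vertex 1.4 4.6 0.0
   vertex 0.6 3.0 0.8
  endloop
 endfacet
 facet normal 0.802 0.535 -0.267
  outer loop
   vertex 3.4 3.6 4.0
   vertex 4.0 2.2 3.0
   vertex 1.4 4.6 0.0
  endloop
 endfacet
 facet normal -0.721 0.420 0.552
  outer loop
   vertex 1.2 1.4 2.8
   vertex 3.4 3.6 4.0
   vertex 0.6 3.0 0.8
  endloop
 endfacet
 facet normal 0.098 -0.550 0.829
  outer loop
   vertex 1.2 1.4 2.8
   vertex 4.0 2.2 3.0
   vertex 3.4 3.6 4.0
  endloop
 endfacet
 facet normal 0.186 -0.512 -0.838
  outer loop
   vertex 2.2 2.6 1.4
   vertex 0.6 3.0 0.8
   vertex 1.4 4.6 0.0
  endloop
 endfacet
 facet normal 0.601 -0.283 -0.747
  outer loop
   vertex 2.2 2.6 1.4
   vertex 1.4 4.6 0.0
   vertex 4.0 2.2 3.0
  endloop
 endfacet
 facet normal 0.044 -0.774 -0.632
  outer loop
   vertex 2.2 2.6 1.4
   vertex 1.2 1.4 2.8
   vertex 0.6 3.0 0.8
  endloop
 endfacet
 facet normal 0.270 -0.818 -0.508
  outer loop
   vertex 2.2 2.6 1.4
   vertex 4.0 2.2 3.0
   vertex 1.2 1.4 2.8
  endloop
 endfacet
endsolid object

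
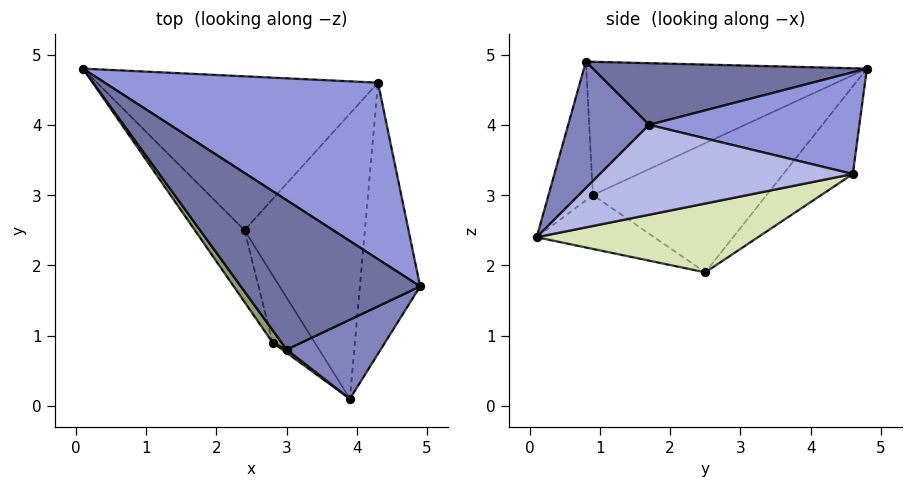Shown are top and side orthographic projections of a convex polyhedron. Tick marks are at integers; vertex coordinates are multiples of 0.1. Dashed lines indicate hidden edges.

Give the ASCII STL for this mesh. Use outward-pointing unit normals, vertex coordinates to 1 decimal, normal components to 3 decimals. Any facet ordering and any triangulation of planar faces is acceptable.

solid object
 facet normal 0.315 0.251 0.915
  outer loop
   vertex 3.0 0.8 4.9
   vertex 4.9 1.7 4.0
   vertex 0.1 4.8 4.8
  endloop
 endfacet
 facet normal 0.540 -0.739 0.402
  outer loop
   vertex 3.0 0.8 4.9
   vertex 3.9 0.1 2.4
   vertex 4.9 1.7 4.0
  endloop
 endfacet
 facet normal 0.334 0.286 0.898
  outer loop
   vertex 4.3 4.6 3.3
   vertex 0.1 4.8 4.8
   vertex 4.9 1.7 4.0
  endloop
 endfacet
 facet normal 0.830 0.037 -0.556
  outer loop
   vertex 4.3 4.6 3.3
   vertex 4.9 1.7 4.0
   vertex 3.9 0.1 2.4
  endloop
 endfacet
 facet normal -0.809 -0.585 0.054
  outer loop
   vertex 2.8 0.9 3.0
   vertex 3.0 0.8 4.9
   vertex 0.1 4.8 4.8
  endloop
 endfacet
 facet normal -0.581 -0.813 0.018
  outer loop
   vertex 2.8 0.9 3.0
   vertex 3.9 0.1 2.4
   vertex 3.0 0.8 4.9
  endloop
 endfacet
 facet normal -0.221 0.671 -0.708
  outer loop
   vertex 2.4 2.5 1.9
   vertex 0.1 4.8 4.8
   vertex 4.3 4.6 3.3
  endloop
 endfacet
 facet normal 0.492 0.128 -0.861
  outer loop
   vertex 2.4 2.5 1.9
   vertex 4.3 4.6 3.3
   vertex 3.9 0.1 2.4
  endloop
 endfacet
 facet normal -0.841 -0.433 -0.324
  outer loop
   vertex 2.4 2.5 1.9
   vertex 2.8 0.9 3.0
   vertex 0.1 4.8 4.8
  endloop
 endfacet
 facet normal -0.669 -0.527 -0.524
  outer loop
   vertex 2.4 2.5 1.9
   vertex 3.9 0.1 2.4
   vertex 2.8 0.9 3.0
  endloop
 endfacet
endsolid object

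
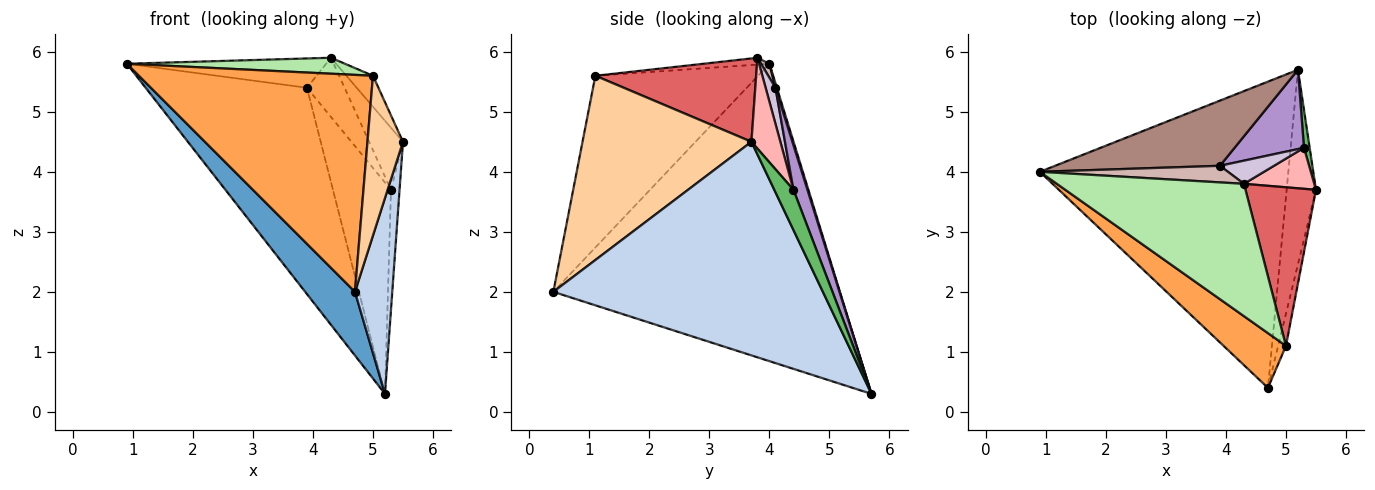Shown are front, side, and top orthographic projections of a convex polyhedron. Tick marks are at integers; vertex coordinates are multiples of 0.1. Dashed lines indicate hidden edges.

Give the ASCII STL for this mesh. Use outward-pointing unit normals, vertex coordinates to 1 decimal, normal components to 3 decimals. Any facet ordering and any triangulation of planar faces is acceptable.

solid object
 facet normal -0.761 -0.132 -0.636
  outer loop
   vertex 5.2 5.7 0.3
   vertex 4.7 0.4 2.0
   vertex 0.9 4.0 5.8
  endloop
 endfacet
 facet normal 0.982 -0.136 -0.135
  outer loop
   vertex 5.2 5.7 0.3
   vertex 5.5 3.7 4.5
   vertex 4.7 0.4 2.0
  endloop
 endfacet
 facet normal -0.559 -0.804 0.203
  outer loop
   vertex 5.0 1.1 5.6
   vertex 0.9 4.0 5.8
   vertex 4.7 0.4 2.0
  endloop
 endfacet
 facet normal 0.978 -0.206 -0.042
  outer loop
   vertex 5.0 1.1 5.6
   vertex 4.7 0.4 2.0
   vertex 5.5 3.7 4.5
  endloop
 endfacet
 facet normal 0.905 0.405 0.128
  outer loop
   vertex 5.3 4.4 3.7
   vertex 5.5 3.7 4.5
   vertex 5.2 5.7 0.3
  endloop
 endfacet
 facet normal -0.036 -0.120 0.992
  outer loop
   vertex 4.3 3.8 5.9
   vertex 0.9 4.0 5.8
   vertex 5.0 1.1 5.6
  endloop
 endfacet
 facet normal 0.758 0.125 0.640
  outer loop
   vertex 4.3 3.8 5.9
   vertex 5.0 1.1 5.6
   vertex 5.5 3.7 4.5
  endloop
 endfacet
 facet normal 0.581 0.679 0.449
  outer loop
   vertex 4.3 3.8 5.9
   vertex 5.5 3.7 4.5
   vertex 5.3 4.4 3.7
  endloop
 endfacet
 facet normal 0.220 0.913 0.343
  outer loop
   vertex 3.9 4.1 5.4
   vertex 5.3 4.4 3.7
   vertex 5.2 5.7 0.3
  endloop
 endfacet
 facet normal 0.236 0.905 0.354
  outer loop
   vertex 3.9 4.1 5.4
   vertex 4.3 3.8 5.9
   vertex 5.3 4.4 3.7
  endloop
 endfacet
 facet normal 0.008 0.954 0.301
  outer loop
   vertex 3.9 4.1 5.4
   vertex 5.2 5.7 0.3
   vertex 0.9 4.0 5.8
  endloop
 endfacet
 facet normal 0.037 0.870 0.492
  outer loop
   vertex 3.9 4.1 5.4
   vertex 0.9 4.0 5.8
   vertex 4.3 3.8 5.9
  endloop
 endfacet
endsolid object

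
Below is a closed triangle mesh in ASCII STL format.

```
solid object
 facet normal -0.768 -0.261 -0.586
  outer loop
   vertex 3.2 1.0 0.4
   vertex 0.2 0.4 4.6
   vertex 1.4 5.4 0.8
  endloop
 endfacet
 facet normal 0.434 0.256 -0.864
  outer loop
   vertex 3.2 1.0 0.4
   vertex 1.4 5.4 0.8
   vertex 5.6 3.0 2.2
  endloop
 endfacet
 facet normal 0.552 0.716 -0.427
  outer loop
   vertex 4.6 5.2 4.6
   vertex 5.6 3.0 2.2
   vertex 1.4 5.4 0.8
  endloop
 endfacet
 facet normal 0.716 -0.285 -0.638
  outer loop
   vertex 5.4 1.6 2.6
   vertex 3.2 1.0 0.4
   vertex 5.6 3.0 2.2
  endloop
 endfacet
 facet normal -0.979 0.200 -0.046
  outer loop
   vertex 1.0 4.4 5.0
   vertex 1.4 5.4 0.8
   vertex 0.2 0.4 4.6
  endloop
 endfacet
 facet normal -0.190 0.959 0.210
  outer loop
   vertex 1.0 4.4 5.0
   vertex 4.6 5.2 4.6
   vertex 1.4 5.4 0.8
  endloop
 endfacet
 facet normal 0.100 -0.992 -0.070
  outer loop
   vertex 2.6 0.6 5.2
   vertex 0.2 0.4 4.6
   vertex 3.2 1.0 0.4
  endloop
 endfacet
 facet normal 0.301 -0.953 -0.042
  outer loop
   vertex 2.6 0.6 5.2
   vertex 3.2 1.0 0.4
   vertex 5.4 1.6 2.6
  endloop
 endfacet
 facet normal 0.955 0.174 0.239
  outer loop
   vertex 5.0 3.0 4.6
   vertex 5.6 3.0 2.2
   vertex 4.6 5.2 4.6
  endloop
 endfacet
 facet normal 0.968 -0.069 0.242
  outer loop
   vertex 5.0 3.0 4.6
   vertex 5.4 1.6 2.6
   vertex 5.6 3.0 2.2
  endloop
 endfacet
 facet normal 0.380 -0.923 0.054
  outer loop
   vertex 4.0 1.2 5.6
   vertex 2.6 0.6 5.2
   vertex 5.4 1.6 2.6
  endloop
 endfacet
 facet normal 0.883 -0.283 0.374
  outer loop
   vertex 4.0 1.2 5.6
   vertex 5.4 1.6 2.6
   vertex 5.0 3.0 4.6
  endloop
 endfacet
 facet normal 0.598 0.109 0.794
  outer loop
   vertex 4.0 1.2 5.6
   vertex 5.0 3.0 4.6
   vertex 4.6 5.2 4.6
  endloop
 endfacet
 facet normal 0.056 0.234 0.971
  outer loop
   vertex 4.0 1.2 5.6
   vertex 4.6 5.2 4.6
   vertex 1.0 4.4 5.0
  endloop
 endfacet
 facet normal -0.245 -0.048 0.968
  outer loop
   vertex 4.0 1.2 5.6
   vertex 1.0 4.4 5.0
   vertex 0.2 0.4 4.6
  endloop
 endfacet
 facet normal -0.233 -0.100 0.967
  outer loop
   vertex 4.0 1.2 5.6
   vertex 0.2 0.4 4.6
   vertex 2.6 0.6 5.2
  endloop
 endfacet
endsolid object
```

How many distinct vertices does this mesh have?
10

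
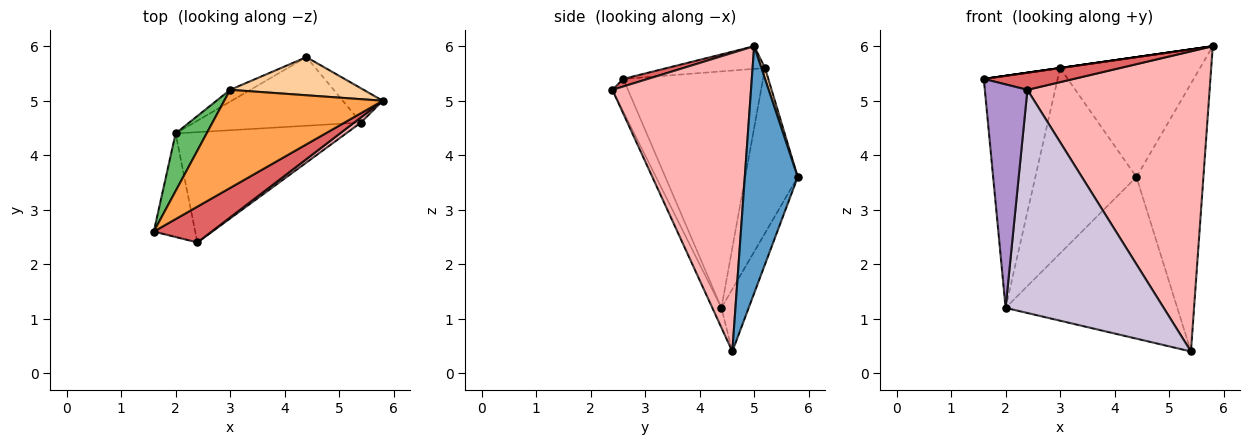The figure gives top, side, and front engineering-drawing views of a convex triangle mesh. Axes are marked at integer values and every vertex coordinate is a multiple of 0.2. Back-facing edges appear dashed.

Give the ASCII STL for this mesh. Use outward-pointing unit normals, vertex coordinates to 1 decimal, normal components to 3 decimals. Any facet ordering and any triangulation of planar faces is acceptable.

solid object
 facet normal 0.617 0.780 -0.100
  outer loop
   vertex 5.4 4.6 0.4
   vertex 4.4 5.8 3.6
   vertex 5.8 5.0 6.0
  endloop
 endfacet
 facet normal -0.145 0.911 -0.387
  outer loop
   vertex 2.0 4.4 1.2
   vertex 4.4 5.8 3.6
   vertex 5.4 4.6 0.4
  endloop
 endfacet
 facet normal -0.141 0.000 0.990
  outer loop
   vertex 3.0 5.2 5.6
   vertex 1.6 2.6 5.4
   vertex 5.8 5.0 6.0
  endloop
 endfacet
 facet normal 0.025 0.953 0.303
  outer loop
   vertex 3.0 5.2 5.6
   vertex 5.8 5.0 6.0
   vertex 4.4 5.8 3.6
  endloop
 endfacet
 facet normal -0.878 0.464 0.115
  outer loop
   vertex 3.0 5.2 5.6
   vertex 2.0 4.4 1.2
   vertex 1.6 2.6 5.4
  endloop
 endfacet
 facet normal -0.460 0.886 -0.056
  outer loop
   vertex 3.0 5.2 5.6
   vertex 4.4 5.8 3.6
   vertex 2.0 4.4 1.2
  endloop
 endfacet
 facet normal 0.117 -0.428 0.896
  outer loop
   vertex 2.4 2.4 5.2
   vertex 5.8 5.0 6.0
   vertex 1.6 2.6 5.4
  endloop
 endfacet
 facet normal 0.605 -0.796 0.014
  outer loop
   vertex 2.4 2.4 5.2
   vertex 5.4 4.6 0.4
   vertex 5.8 5.0 6.0
  endloop
 endfacet
 facet normal -0.315 -0.861 -0.399
  outer loop
   vertex 2.4 2.4 5.2
   vertex 1.6 2.6 5.4
   vertex 2.0 4.4 1.2
  endloop
 endfacet
 facet normal -0.051 -0.895 -0.443
  outer loop
   vertex 2.4 2.4 5.2
   vertex 2.0 4.4 1.2
   vertex 5.4 4.6 0.4
  endloop
 endfacet
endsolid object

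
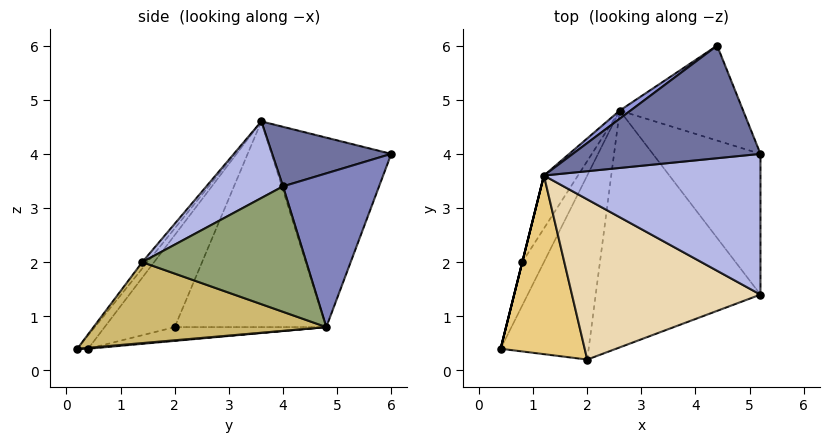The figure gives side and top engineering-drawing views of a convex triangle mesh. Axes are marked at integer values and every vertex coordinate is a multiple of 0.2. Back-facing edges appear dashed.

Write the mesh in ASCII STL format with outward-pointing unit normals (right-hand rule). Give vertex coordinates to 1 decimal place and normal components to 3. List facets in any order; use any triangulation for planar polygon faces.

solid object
 facet normal 0.298 -0.163 0.940
  outer loop
   vertex 4.4 6.0 4.0
   vertex 1.2 3.6 4.6
   vertex 5.2 4.0 3.4
  endloop
 endfacet
 facet normal 0.698 0.447 -0.560
  outer loop
   vertex 2.6 4.8 0.8
   vertex 4.4 6.0 4.0
   vertex 5.2 4.0 3.4
  endloop
 endfacet
 facet normal -0.596 0.803 0.034
  outer loop
   vertex 2.6 4.8 0.8
   vertex 1.2 3.6 4.6
   vertex 4.4 6.0 4.0
  endloop
 endfacet
 facet normal 0.297 -0.453 0.841
  outer loop
   vertex 5.2 1.4 2.0
   vertex 5.2 4.0 3.4
   vertex 1.2 3.6 4.6
  endloop
 endfacet
 facet normal 0.716 0.331 -0.614
  outer loop
   vertex 5.2 1.4 2.0
   vertex 2.6 4.8 0.8
   vertex 5.2 4.0 3.4
  endloop
 endfacet
 facet normal -0.970 0.243 0.000
  outer loop
   vertex 0.8 2.0 0.8
   vertex 0.4 0.4 0.4
   vertex 1.2 3.6 4.6
  endloop
 endfacet
 facet normal -0.507 0.326 -0.797
  outer loop
   vertex 0.8 2.0 0.8
   vertex 2.6 4.8 0.8
   vertex 0.4 0.4 0.4
  endloop
 endfacet
 facet normal -0.833 0.536 -0.138
  outer loop
   vertex 0.8 2.0 0.8
   vertex 1.2 3.6 4.6
   vertex 2.6 4.8 0.8
  endloop
 endfacet
 facet normal 0.011 0.085 -0.996
  outer loop
   vertex 2.0 0.2 0.4
   vertex 0.4 0.4 0.4
   vertex 2.6 4.8 0.8
  endloop
 endfacet
 facet normal 0.441 0.021 -0.897
  outer loop
   vertex 2.0 0.2 0.4
   vertex 2.6 4.8 0.8
   vertex 5.2 1.4 2.0
  endloop
 endfacet
 facet normal -0.098 -0.783 0.615
  outer loop
   vertex 2.0 0.2 0.4
   vertex 1.2 3.6 4.6
   vertex 0.4 0.4 0.4
  endloop
 endfacet
 facet normal -0.021 -0.779 0.627
  outer loop
   vertex 2.0 0.2 0.4
   vertex 5.2 1.4 2.0
   vertex 1.2 3.6 4.6
  endloop
 endfacet
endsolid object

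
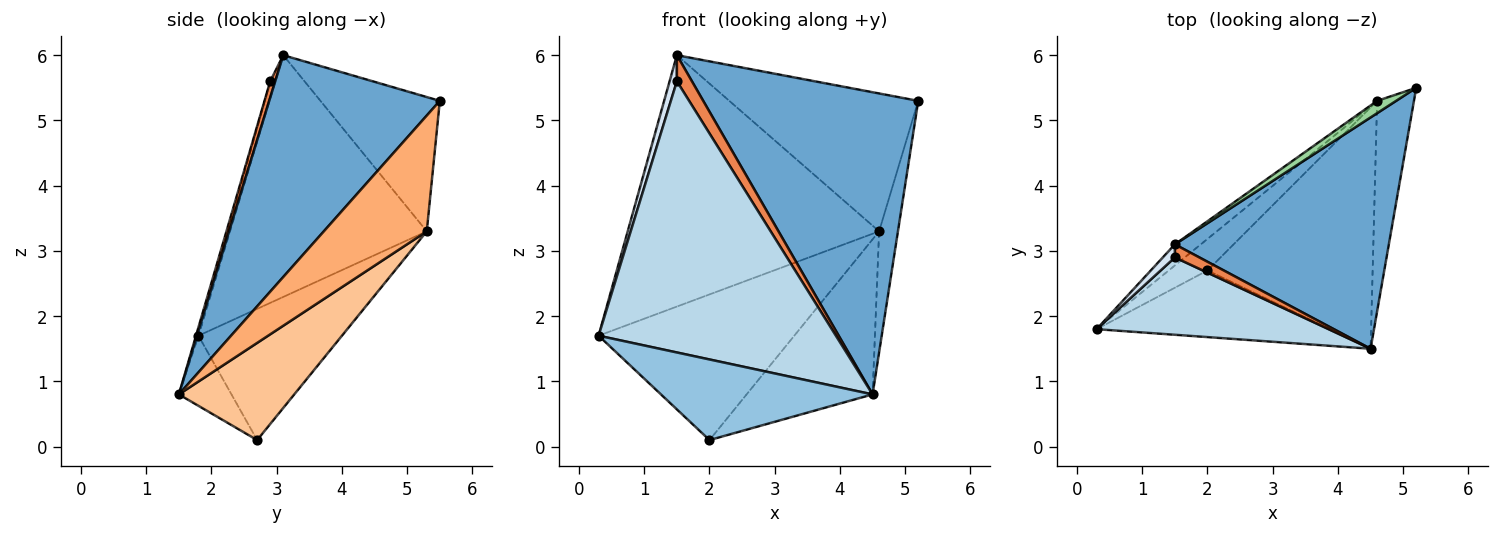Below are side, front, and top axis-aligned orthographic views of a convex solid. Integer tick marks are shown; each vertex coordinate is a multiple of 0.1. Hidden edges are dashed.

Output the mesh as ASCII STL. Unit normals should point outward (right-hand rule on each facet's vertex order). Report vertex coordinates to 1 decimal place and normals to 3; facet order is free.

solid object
 facet normal 0.533 -0.672 0.514
  outer loop
   vertex 1.5 3.1 6.0
   vertex 4.5 1.5 0.8
   vertex 5.2 5.5 5.3
  endloop
 endfacet
 facet normal -0.188 -0.757 -0.626
  outer loop
   vertex 2.0 2.7 0.1
   vertex 4.5 1.5 0.8
   vertex 0.3 1.8 1.7
  endloop
 endfacet
 facet normal -0.010 -0.962 0.274
  outer loop
   vertex 1.5 2.9 5.6
   vertex 0.3 1.8 1.7
   vertex 4.5 1.5 0.8
  endloop
 endfacet
 facet normal -0.535 -0.756 0.378
  outer loop
   vertex 1.5 2.9 5.6
   vertex 1.5 3.1 6.0
   vertex 0.3 1.8 1.7
  endloop
 endfacet
 facet normal 0.286 -0.857 0.429
  outer loop
   vertex 1.5 2.9 5.6
   vertex 4.5 1.5 0.8
   vertex 1.5 3.1 6.0
  endloop
 endfacet
 facet normal 0.939 0.172 -0.299
  outer loop
   vertex 4.6 5.3 3.3
   vertex 5.2 5.5 5.3
   vertex 4.5 1.5 0.8
  endloop
 endfacet
 facet normal 0.444 0.484 -0.754
  outer loop
   vertex 4.6 5.3 3.3
   vertex 4.5 1.5 0.8
   vertex 2.0 2.7 0.1
  endloop
 endfacet
 facet normal -0.583 0.794 -0.172
  outer loop
   vertex 4.6 5.3 3.3
   vertex 2.0 2.7 0.1
   vertex 0.3 1.8 1.7
  endloop
 endfacet
 facet normal -0.615 0.786 -0.066
  outer loop
   vertex 4.6 5.3 3.3
   vertex 0.3 1.8 1.7
   vertex 1.5 3.1 6.0
  endloop
 endfacet
 facet normal -0.533 0.843 0.075
  outer loop
   vertex 4.6 5.3 3.3
   vertex 1.5 3.1 6.0
   vertex 5.2 5.5 5.3
  endloop
 endfacet
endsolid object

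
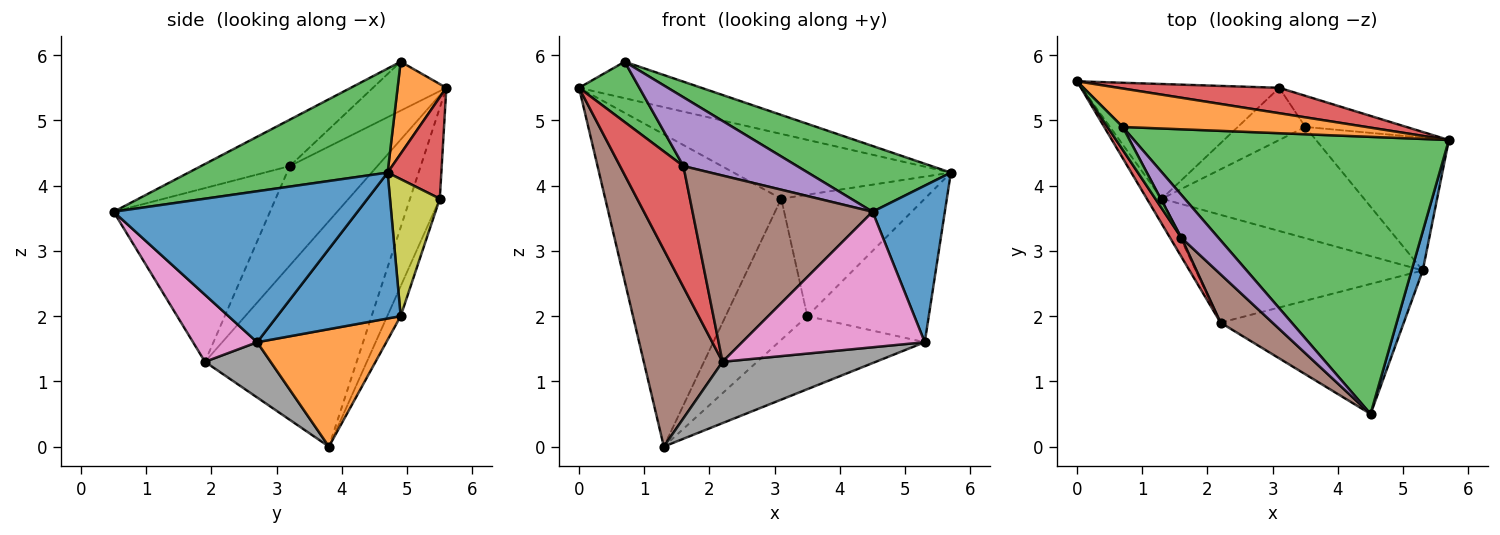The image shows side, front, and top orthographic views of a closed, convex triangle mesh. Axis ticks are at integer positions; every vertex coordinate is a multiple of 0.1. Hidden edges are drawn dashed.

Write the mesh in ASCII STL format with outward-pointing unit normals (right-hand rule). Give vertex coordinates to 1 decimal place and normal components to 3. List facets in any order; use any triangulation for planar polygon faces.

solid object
 facet normal 0.956 -0.283 0.071
  outer loop
   vertex 5.3 2.7 1.6
   vertex 5.7 4.7 4.2
   vertex 4.5 0.5 3.6
  endloop
 endfacet
 facet normal 0.264 0.664 0.699
  outer loop
   vertex 0.7 4.9 5.9
   vertex 5.7 4.7 4.2
   vertex 0.0 5.6 5.5
  endloop
 endfacet
 facet normal 0.306 -0.220 0.926
  outer loop
   vertex 0.7 4.9 5.9
   vertex 4.5 0.5 3.6
   vertex 5.7 4.7 4.2
  endloop
 endfacet
 facet normal 0.224 0.907 0.356
  outer loop
   vertex 3.1 5.5 3.8
   vertex 0.0 5.6 5.5
   vertex 5.7 4.7 4.2
  endloop
 endfacet
 facet normal -0.157 0.927 -0.340
  outer loop
   vertex 3.1 5.5 3.8
   vertex 1.3 3.8 0.0
   vertex 0.0 5.6 5.5
  endloop
 endfacet
 facet normal -0.886 -0.460 -0.059
  outer loop
   vertex 2.2 1.9 1.3
   vertex 0.0 5.6 5.5
   vertex 1.3 3.8 0.0
  endloop
 endfacet
 facet normal 0.245 -0.699 -0.671
  outer loop
   vertex 2.2 1.9 1.3
   vertex 5.3 2.7 1.6
   vertex 4.5 0.5 3.6
  endloop
 endfacet
 facet normal 0.207 -0.484 -0.850
  outer loop
   vertex 2.2 1.9 1.3
   vertex 1.3 3.8 0.0
   vertex 5.3 2.7 1.6
  endloop
 endfacet
 facet normal 0.319 0.918 -0.235
  outer loop
   vertex 3.5 4.9 2.0
   vertex 3.1 5.5 3.8
   vertex 5.7 4.7 4.2
  endloop
 endfacet
 facet normal -0.152 0.927 -0.343
  outer loop
   vertex 3.5 4.9 2.0
   vertex 1.3 3.8 0.0
   vertex 3.1 5.5 3.8
  endloop
 endfacet
 facet normal 0.598 0.588 -0.544
  outer loop
   vertex 3.5 4.9 2.0
   vertex 5.7 4.7 4.2
   vertex 5.3 2.7 1.6
  endloop
 endfacet
 facet normal 0.437 0.494 -0.752
  outer loop
   vertex 3.5 4.9 2.0
   vertex 5.3 2.7 1.6
   vertex 1.3 3.8 0.0
  endloop
 endfacet
 facet normal -0.751 -0.618 0.234
  outer loop
   vertex 1.6 3.2 4.3
   vertex 0.7 4.9 5.9
   vertex 0.0 5.6 5.5
  endloop
 endfacet
 facet normal -0.807 -0.584 0.092
  outer loop
   vertex 1.6 3.2 4.3
   vertex 0.0 5.6 5.5
   vertex 2.2 1.9 1.3
  endloop
 endfacet
 facet normal -0.552 -0.707 0.441
  outer loop
   vertex 1.6 3.2 4.3
   vertex 4.5 0.5 3.6
   vertex 0.7 4.9 5.9
  endloop
 endfacet
 facet normal -0.643 -0.741 0.192
  outer loop
   vertex 1.6 3.2 4.3
   vertex 2.2 1.9 1.3
   vertex 4.5 0.5 3.6
  endloop
 endfacet
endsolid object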